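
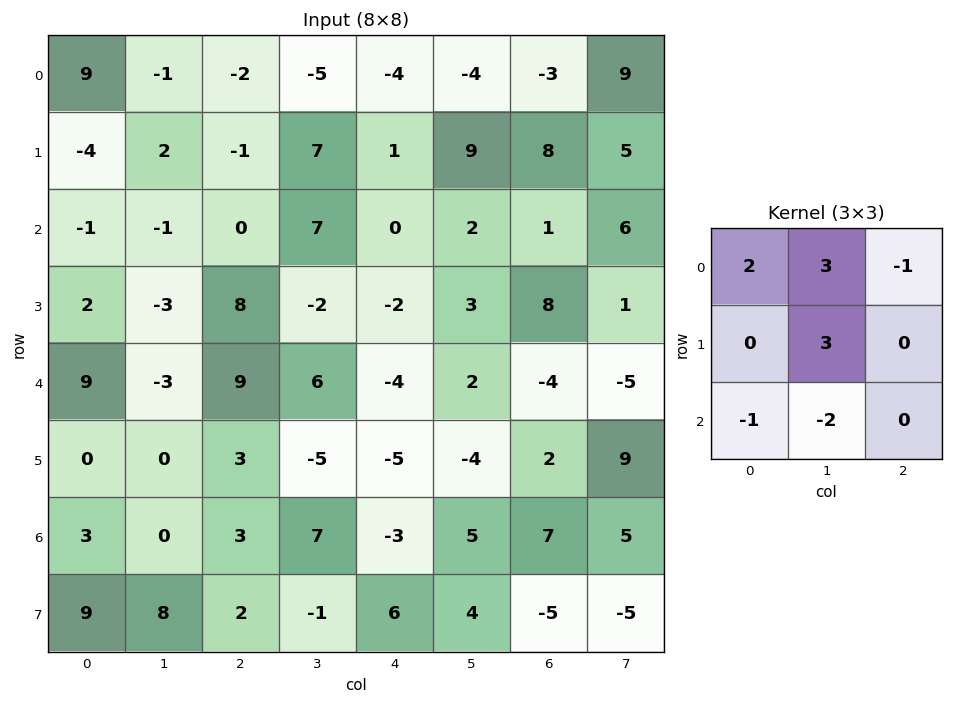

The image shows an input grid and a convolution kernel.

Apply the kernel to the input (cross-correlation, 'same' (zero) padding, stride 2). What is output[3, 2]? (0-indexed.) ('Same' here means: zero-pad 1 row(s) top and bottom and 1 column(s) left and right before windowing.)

The receptive field on the zero-padded input at this output position is [-5 -5 -4 / 7 -3 5 / -1 6 4]. Elementwise product with the kernel and sum: -5·2 + -5·3 + -4·-1 + -3·3 + -1·-1 + 6·-2.

-41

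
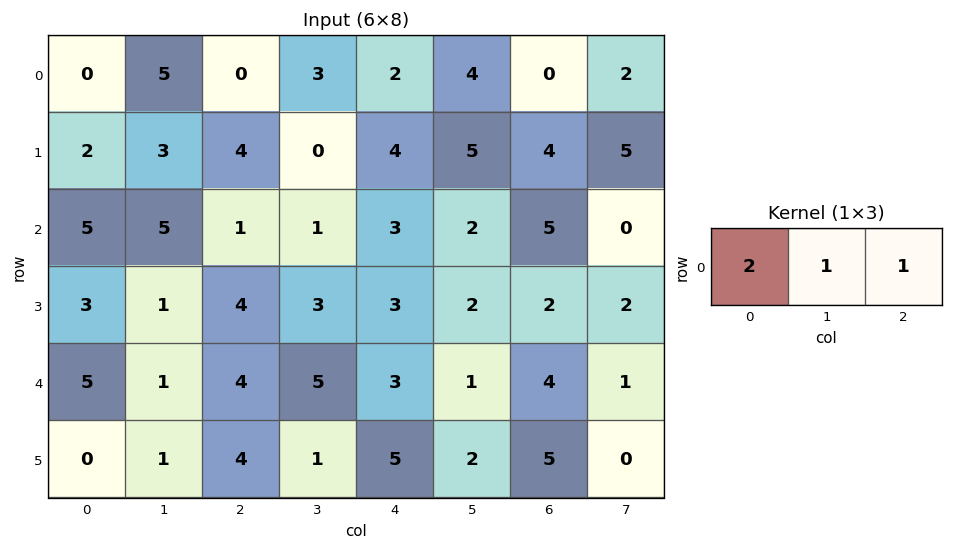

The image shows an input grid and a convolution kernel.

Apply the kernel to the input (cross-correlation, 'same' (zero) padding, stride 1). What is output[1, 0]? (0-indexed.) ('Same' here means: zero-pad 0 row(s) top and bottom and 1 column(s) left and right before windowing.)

5

The receptive field on the zero-padded input at this output position is [0 2 3]. Elementwise product with the kernel and sum: 0·2 + 2·1 + 3·1.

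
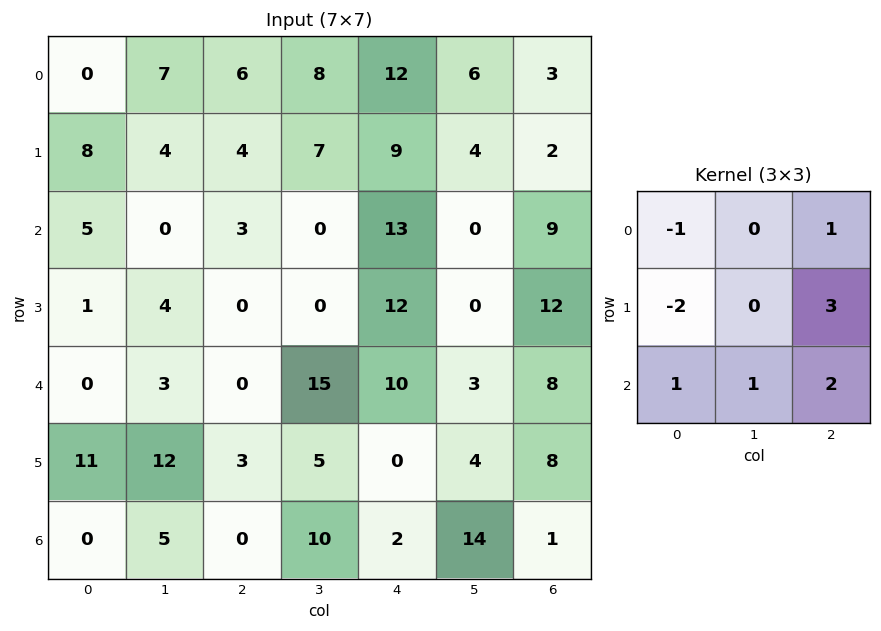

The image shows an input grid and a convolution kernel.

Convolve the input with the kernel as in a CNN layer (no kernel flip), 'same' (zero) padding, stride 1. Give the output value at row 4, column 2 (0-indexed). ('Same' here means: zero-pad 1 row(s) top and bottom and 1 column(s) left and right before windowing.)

60

The receptive field on the zero-padded input at this output position is [4 0 0 / 3 0 15 / 12 3 5]. Elementwise product with the kernel and sum: 4·-1 + 0·1 + 3·-2 + 15·3 + 12·1 + 3·1 + 5·2.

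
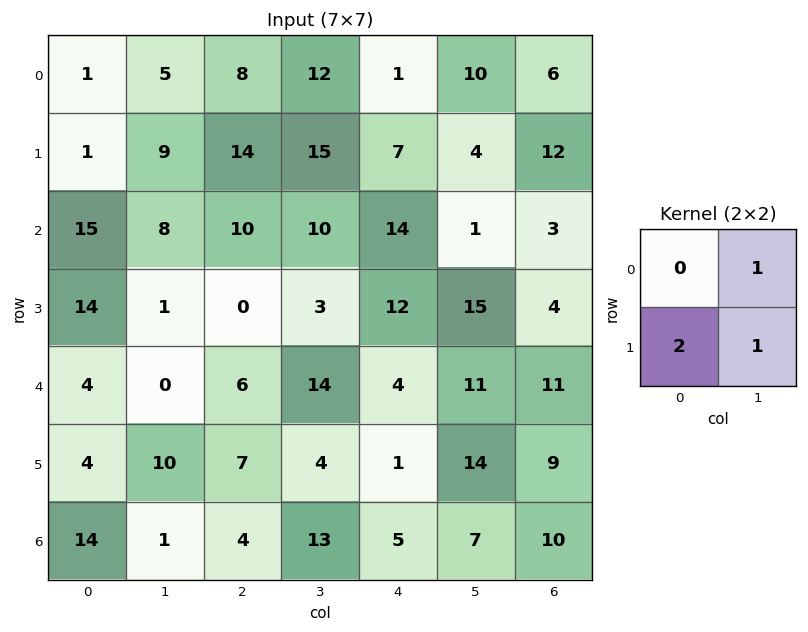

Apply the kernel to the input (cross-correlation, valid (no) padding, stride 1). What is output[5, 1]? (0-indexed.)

The receptive field on the input at this output position is [10 7 / 1 4]. Elementwise product with the kernel and sum: 7·1 + 1·2 + 4·1.

13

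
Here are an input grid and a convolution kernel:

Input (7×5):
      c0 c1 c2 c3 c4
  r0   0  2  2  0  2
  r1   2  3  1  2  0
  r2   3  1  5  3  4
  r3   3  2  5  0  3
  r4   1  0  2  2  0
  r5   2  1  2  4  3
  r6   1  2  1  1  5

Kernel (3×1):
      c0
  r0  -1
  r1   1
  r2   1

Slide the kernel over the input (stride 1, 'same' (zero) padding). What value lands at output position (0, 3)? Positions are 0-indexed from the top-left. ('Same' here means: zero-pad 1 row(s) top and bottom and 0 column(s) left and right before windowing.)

2

The receptive field on the zero-padded input at this output position is [0 / 0 / 2]. Elementwise product with the kernel and sum: 0·-1 + 0·1 + 2·1.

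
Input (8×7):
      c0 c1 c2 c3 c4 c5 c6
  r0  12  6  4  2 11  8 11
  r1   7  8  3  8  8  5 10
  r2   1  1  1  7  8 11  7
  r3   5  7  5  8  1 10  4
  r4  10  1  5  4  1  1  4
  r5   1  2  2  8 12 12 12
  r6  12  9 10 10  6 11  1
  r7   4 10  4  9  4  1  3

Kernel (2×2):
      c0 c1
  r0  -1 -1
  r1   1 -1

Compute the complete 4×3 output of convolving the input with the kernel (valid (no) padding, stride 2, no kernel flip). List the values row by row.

Output[0,0]: The receptive field on the input at this output position is [12 6 / 7 8]. Elementwise product with the kernel and sum: 12·-1 + 6·-1 + 7·1 + 8·-1.

-19 -11 -16
-4 -11 -28
-12 -15 -2
-27 -25 -14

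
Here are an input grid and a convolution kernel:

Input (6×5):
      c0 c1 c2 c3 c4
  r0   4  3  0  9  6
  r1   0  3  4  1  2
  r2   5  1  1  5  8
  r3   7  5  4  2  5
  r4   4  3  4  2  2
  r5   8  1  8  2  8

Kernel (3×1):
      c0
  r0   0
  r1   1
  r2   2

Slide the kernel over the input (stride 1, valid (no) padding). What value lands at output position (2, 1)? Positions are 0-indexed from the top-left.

The receptive field on the input at this output position is [1 / 5 / 3]. Elementwise product with the kernel and sum: 5·1 + 3·2.

11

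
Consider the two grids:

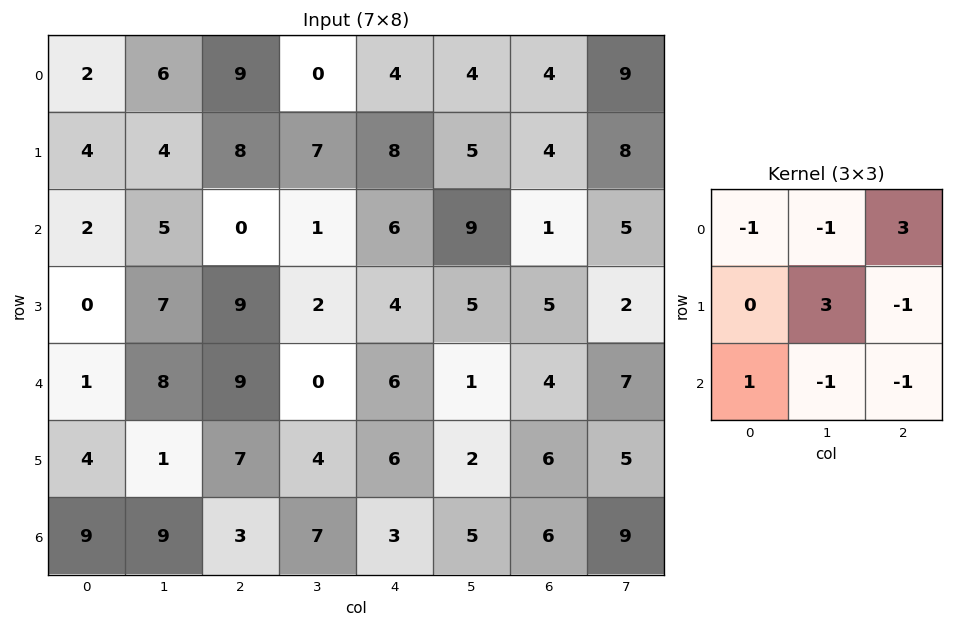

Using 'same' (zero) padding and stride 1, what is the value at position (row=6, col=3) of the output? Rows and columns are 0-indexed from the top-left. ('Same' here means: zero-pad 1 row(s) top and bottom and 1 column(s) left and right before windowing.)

25

The receptive field on the zero-padded input at this output position is [7 4 6 / 3 7 3 / 0 0 0]. Elementwise product with the kernel and sum: 7·-1 + 4·-1 + 6·3 + 7·3 + 3·-1 + 0·1 + 0·-1 + 0·-1.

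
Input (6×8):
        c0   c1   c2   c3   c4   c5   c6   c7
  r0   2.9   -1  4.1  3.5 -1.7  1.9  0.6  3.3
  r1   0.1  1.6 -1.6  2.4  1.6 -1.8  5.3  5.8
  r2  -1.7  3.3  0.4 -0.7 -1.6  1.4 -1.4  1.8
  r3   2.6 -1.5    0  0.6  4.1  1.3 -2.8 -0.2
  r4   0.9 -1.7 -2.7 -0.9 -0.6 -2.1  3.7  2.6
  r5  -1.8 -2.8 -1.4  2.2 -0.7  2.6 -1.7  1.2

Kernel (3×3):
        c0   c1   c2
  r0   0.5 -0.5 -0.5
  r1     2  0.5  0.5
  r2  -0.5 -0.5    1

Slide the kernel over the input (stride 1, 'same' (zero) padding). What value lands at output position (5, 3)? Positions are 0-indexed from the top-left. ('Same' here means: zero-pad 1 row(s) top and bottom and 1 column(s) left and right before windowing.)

The receptive field on the zero-padded input at this output position is [-2.7 -0.9 -0.6 / -1.4 2.2 -0.7 / 0 0 0]. Elementwise product with the kernel and sum: -2.7·0.5 + -0.9·-0.5 + -0.6·-0.5 + -1.4·2 + 2.2·0.5 + -0.7·0.5 + 0·-0.5 + 0·-0.5 + 0·1.

-2.65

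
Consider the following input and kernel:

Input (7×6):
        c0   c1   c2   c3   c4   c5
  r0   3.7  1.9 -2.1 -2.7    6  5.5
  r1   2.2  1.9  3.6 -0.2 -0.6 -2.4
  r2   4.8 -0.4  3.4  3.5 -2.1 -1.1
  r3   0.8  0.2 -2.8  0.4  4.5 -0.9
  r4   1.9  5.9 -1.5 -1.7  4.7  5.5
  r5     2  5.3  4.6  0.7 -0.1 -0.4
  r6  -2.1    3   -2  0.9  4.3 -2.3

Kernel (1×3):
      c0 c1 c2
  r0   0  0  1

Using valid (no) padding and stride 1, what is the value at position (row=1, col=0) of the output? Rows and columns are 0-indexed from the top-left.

The receptive field on the input at this output position is [2.2 1.9 3.6]. Elementwise product with the kernel and sum: 3.6·1.

3.6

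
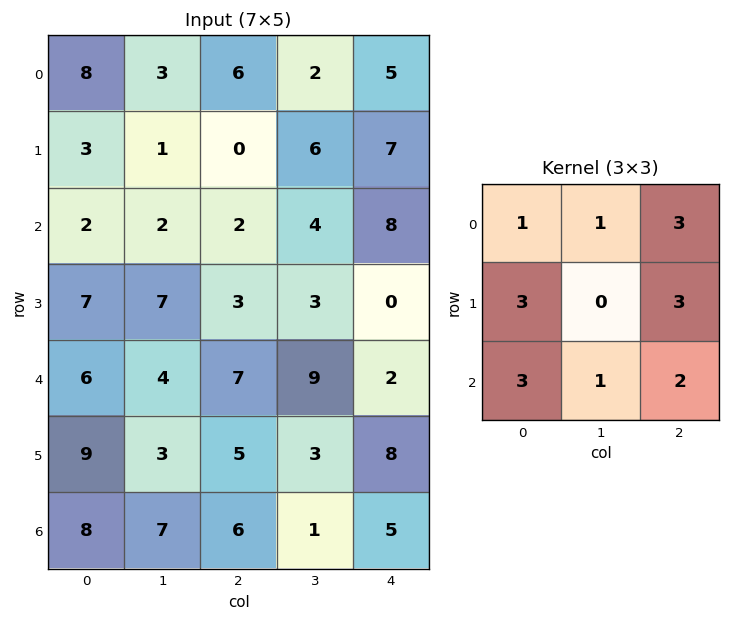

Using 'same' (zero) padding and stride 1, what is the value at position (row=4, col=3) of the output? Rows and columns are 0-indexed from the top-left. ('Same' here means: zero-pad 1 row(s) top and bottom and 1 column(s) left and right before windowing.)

The receptive field on the zero-padded input at this output position is [3 3 0 / 7 9 2 / 5 3 8]. Elementwise product with the kernel and sum: 3·1 + 3·1 + 0·3 + 7·3 + 2·3 + 5·3 + 3·1 + 8·2.

67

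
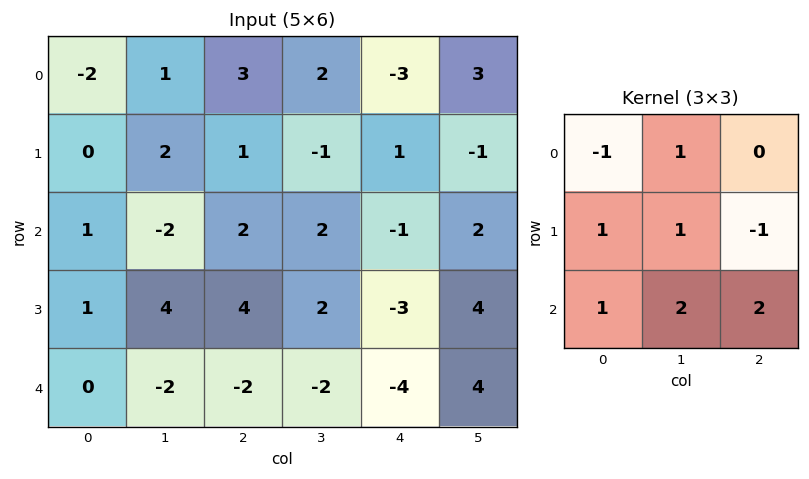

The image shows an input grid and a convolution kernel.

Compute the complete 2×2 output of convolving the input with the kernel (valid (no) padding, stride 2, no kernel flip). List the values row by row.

5 2
-10 -5

Output[0,0]: The receptive field on the input at this output position is [-2 1 3 / 0 2 1 / 1 -2 2]. Elementwise product with the kernel and sum: -2·-1 + 1·1 + 0·1 + 2·1 + 1·-1 + 1·1 + -2·2 + 2·2.
Output[0,1]: The receptive field on the input at this output position is [3 2 -3 / 1 -1 1 / 2 2 -1]. Elementwise product with the kernel and sum: 3·-1 + 2·1 + 1·1 + -1·1 + 1·-1 + 2·1 + 2·2 + -1·2.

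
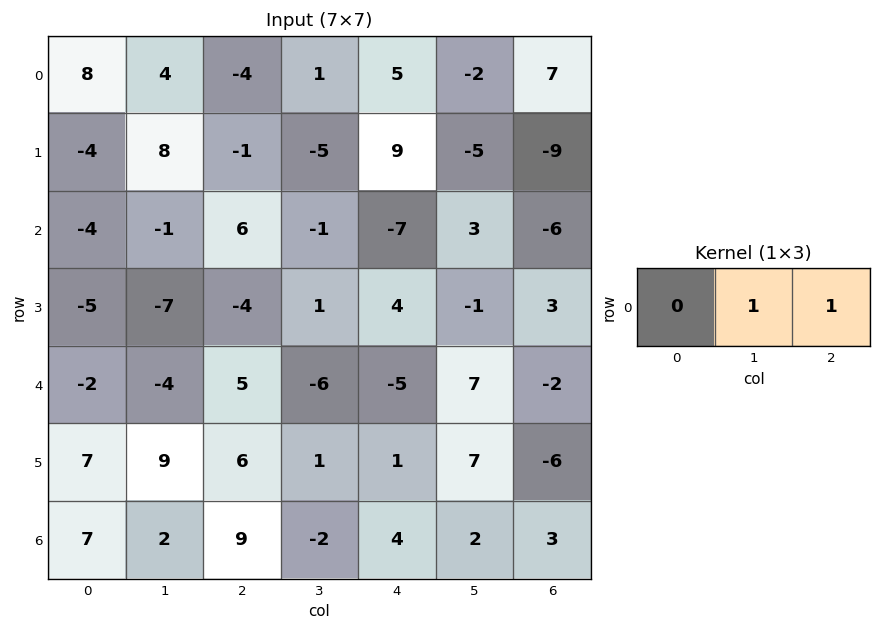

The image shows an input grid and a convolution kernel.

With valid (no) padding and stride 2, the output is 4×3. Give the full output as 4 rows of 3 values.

Output[0,0]: The receptive field on the input at this output position is [8 4 -4]. Elementwise product with the kernel and sum: 4·1 + -4·1.

0 6 5
5 -8 -3
1 -11 5
11 2 5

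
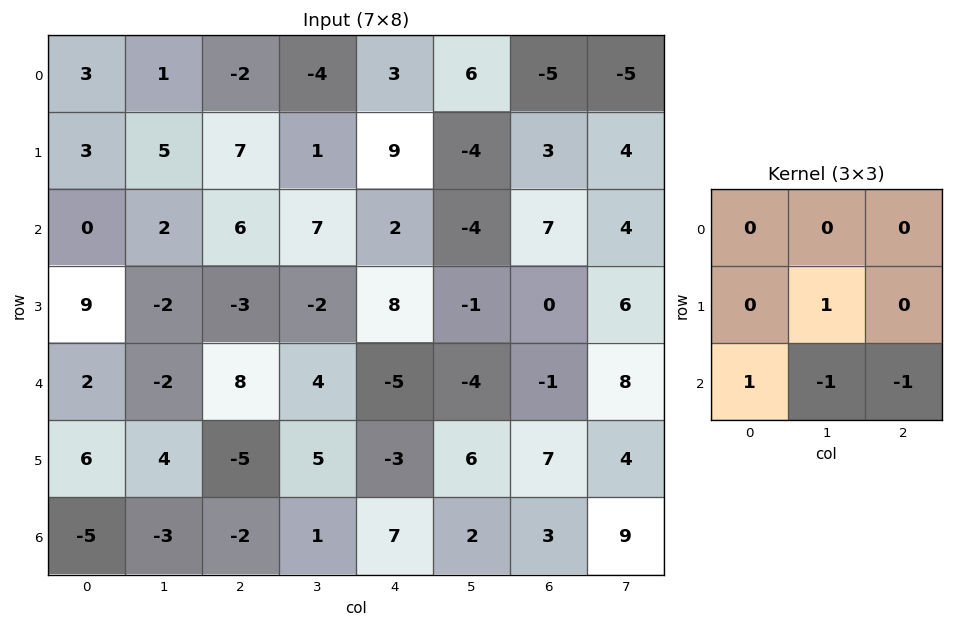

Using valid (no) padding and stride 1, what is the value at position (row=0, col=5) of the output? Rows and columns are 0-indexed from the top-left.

The receptive field on the input at this output position is [6 -5 -5 / -4 3 4 / -4 7 4]. Elementwise product with the kernel and sum: 3·1 + -4·1 + 7·-1 + 4·-1.

-12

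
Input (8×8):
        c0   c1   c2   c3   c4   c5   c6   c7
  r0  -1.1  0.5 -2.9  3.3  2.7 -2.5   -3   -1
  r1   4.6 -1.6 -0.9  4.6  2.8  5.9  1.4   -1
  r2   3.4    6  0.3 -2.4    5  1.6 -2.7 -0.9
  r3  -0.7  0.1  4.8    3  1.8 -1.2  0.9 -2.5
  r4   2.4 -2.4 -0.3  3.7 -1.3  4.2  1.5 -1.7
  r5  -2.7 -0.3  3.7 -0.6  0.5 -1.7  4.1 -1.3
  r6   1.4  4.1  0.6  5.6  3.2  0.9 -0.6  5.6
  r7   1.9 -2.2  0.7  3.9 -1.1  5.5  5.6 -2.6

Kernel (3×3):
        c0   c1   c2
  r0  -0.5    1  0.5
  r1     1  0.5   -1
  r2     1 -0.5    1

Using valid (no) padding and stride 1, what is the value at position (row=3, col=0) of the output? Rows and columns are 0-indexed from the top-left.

5.5

The receptive field on the input at this output position is [-0.7 0.1 4.8 / 2.4 -2.4 -0.3 / -2.7 -0.3 3.7]. Elementwise product with the kernel and sum: -0.7·-0.5 + 0.1·1 + 4.8·0.5 + 2.4·1 + -2.4·0.5 + -0.3·-1 + -2.7·1 + -0.3·-0.5 + 3.7·1.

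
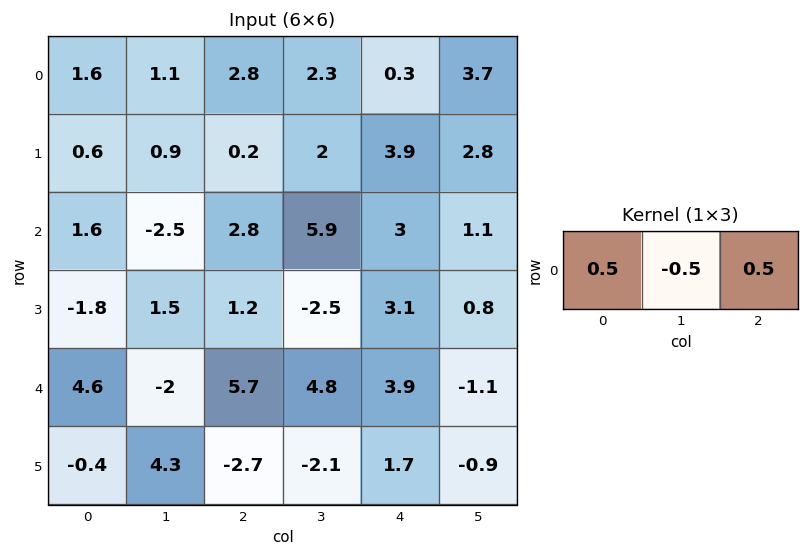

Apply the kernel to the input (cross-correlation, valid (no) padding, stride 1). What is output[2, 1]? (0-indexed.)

The receptive field on the input at this output position is [-2.5 2.8 5.9]. Elementwise product with the kernel and sum: -2.5·0.5 + 2.8·-0.5 + 5.9·0.5.

0.3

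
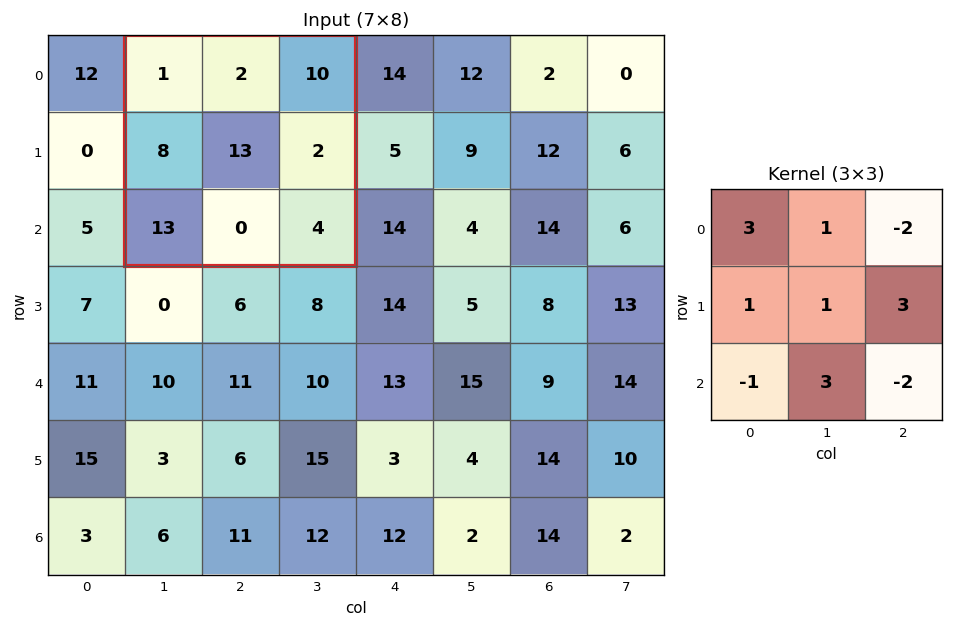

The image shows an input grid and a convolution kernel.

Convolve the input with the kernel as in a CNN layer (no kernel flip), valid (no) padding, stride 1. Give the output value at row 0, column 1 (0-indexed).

The receptive field on the input at this output position is [1 2 10 / 8 13 2 / 13 0 4]. Elementwise product with the kernel and sum: 1·3 + 2·1 + 10·-2 + 8·1 + 13·1 + 2·3 + 13·-1 + 0·3 + 4·-2.

-9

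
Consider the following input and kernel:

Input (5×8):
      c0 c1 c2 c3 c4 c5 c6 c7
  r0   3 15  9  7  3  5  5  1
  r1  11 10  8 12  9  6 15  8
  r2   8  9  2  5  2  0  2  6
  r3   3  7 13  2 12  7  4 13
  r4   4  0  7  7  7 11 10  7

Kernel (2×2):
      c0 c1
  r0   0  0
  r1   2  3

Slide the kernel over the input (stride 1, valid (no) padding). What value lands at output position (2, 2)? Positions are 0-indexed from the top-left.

32

The receptive field on the input at this output position is [2 5 / 13 2]. Elementwise product with the kernel and sum: 13·2 + 2·3.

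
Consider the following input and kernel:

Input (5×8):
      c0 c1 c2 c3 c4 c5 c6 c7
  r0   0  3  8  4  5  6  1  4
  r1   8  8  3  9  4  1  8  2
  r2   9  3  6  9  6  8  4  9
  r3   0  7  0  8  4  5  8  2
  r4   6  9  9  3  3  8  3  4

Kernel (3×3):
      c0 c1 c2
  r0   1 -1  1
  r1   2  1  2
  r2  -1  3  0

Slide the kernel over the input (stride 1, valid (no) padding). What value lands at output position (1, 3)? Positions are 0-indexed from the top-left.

50

The receptive field on the input at this output position is [9 4 1 / 9 6 8 / 8 4 5]. Elementwise product with the kernel and sum: 9·1 + 4·-1 + 1·1 + 9·2 + 6·1 + 8·2 + 8·-1 + 4·3.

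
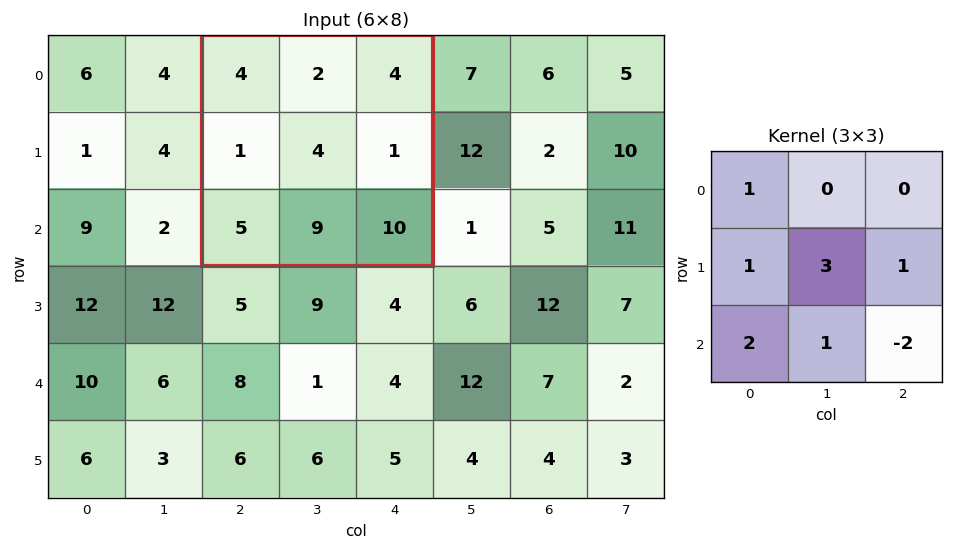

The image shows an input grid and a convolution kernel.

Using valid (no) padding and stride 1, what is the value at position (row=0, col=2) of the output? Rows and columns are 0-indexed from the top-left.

17

The receptive field on the input at this output position is [4 2 4 / 1 4 1 / 5 9 10]. Elementwise product with the kernel and sum: 4·1 + 1·1 + 4·3 + 1·1 + 5·2 + 9·1 + 10·-2.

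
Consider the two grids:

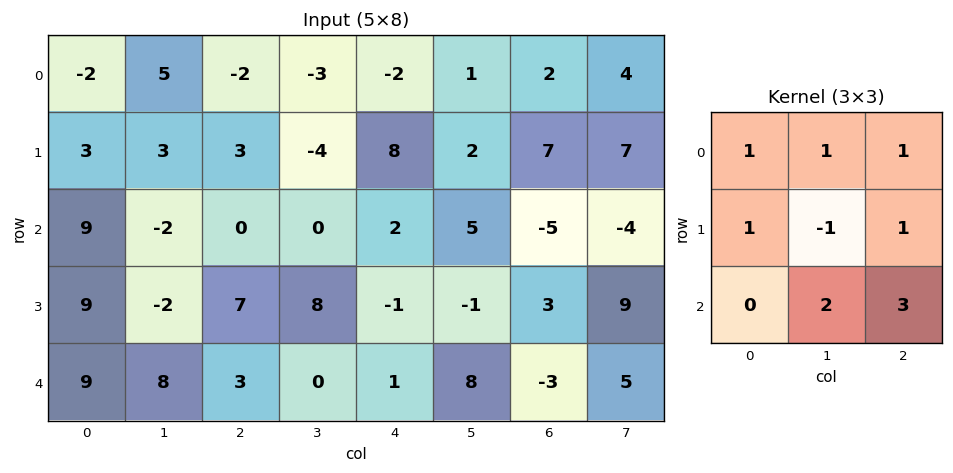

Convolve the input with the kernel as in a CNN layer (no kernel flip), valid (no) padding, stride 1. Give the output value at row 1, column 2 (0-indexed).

22

The receptive field on the input at this output position is [3 -4 8 / 0 0 2 / 7 8 -1]. Elementwise product with the kernel and sum: 3·1 + -4·1 + 8·1 + 0·1 + 0·-1 + 2·1 + 8·2 + -1·3.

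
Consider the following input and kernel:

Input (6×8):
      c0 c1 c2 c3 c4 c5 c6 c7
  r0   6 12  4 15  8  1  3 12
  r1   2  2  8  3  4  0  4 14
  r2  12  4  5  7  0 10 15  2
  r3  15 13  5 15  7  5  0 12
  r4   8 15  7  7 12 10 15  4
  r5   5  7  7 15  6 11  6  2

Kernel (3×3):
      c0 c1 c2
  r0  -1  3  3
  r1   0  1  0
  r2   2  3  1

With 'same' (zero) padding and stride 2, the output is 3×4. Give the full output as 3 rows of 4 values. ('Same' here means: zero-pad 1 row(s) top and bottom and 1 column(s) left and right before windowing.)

Output[0,0]: The receptive field on the zero-padded input at this output position is [0 0 0 / 0 6 12 / 0 2 2]. Elementwise product with the kernel and sum: 0·-1 + 0·3 + 0·3 + 6·1 + 0·2 + 2·3 + 2·1.
Output[0,1]: The receptive field on the zero-padded input at this output position is [0 0 0 / 12 4 15 / 2 8 3]. Elementwise product with the kernel and sum: 0·-1 + 0·3 + 0·3 + 4·1 + 2·2 + 8·3 + 3·1.

14 35 26 29
82 92 65 91
114 104 92 88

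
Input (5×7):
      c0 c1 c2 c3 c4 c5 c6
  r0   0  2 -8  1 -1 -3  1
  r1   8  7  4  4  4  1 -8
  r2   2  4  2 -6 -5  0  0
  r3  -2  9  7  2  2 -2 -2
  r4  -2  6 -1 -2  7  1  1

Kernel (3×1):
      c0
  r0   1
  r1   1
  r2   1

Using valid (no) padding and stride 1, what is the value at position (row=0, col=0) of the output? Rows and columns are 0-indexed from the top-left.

The receptive field on the input at this output position is [0 / 8 / 2]. Elementwise product with the kernel and sum: 0·1 + 8·1 + 2·1.

10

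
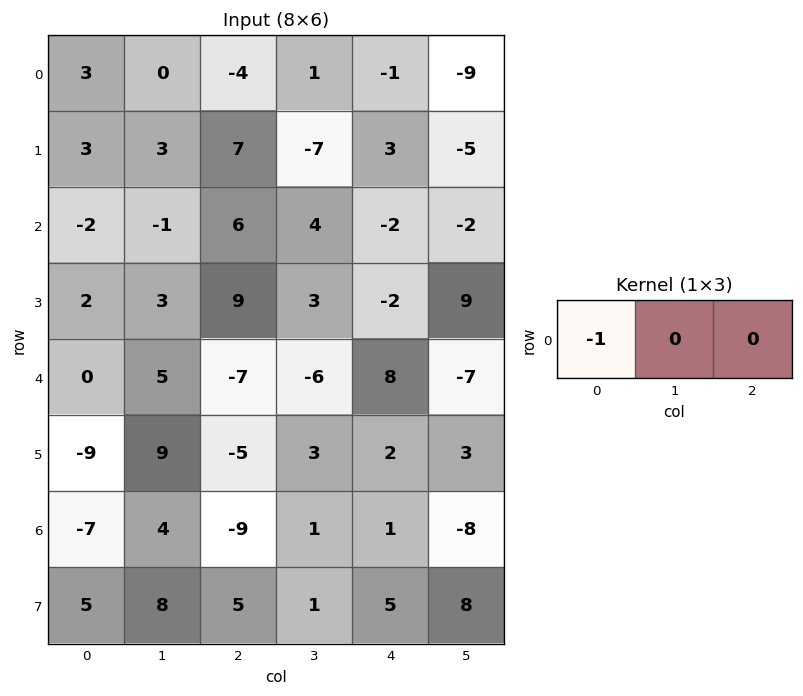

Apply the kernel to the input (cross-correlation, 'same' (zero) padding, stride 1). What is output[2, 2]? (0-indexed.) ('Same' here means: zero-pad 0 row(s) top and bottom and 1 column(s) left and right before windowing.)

The receptive field on the zero-padded input at this output position is [-1 6 4]. Elementwise product with the kernel and sum: -1·-1.

1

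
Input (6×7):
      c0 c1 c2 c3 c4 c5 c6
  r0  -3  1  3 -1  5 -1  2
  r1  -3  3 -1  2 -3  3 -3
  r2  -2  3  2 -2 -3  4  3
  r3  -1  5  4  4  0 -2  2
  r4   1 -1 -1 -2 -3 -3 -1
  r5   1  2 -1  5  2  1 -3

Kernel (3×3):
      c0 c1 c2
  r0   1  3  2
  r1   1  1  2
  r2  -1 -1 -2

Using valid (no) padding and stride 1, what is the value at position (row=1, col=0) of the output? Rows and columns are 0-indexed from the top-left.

The receptive field on the input at this output position is [-3 3 -1 / -2 3 2 / -1 5 4]. Elementwise product with the kernel and sum: -3·1 + 3·3 + -1·2 + -2·1 + 3·1 + 2·2 + -1·-1 + 5·-1 + 4·-2.

-3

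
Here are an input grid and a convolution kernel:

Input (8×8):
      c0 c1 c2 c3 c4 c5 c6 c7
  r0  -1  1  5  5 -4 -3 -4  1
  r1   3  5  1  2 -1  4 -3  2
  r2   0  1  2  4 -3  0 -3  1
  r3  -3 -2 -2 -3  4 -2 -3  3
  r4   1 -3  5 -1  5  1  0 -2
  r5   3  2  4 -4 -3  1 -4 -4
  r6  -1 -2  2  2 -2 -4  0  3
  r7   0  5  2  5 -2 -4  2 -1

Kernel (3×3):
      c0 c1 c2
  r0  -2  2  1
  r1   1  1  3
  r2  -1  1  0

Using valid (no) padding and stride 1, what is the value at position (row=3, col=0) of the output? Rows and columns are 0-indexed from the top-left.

12

The receptive field on the input at this output position is [-3 -2 -2 / 1 -3 5 / 3 2 4]. Elementwise product with the kernel and sum: -3·-2 + -2·2 + -2·1 + 1·1 + -3·1 + 5·3 + 3·-1 + 2·1.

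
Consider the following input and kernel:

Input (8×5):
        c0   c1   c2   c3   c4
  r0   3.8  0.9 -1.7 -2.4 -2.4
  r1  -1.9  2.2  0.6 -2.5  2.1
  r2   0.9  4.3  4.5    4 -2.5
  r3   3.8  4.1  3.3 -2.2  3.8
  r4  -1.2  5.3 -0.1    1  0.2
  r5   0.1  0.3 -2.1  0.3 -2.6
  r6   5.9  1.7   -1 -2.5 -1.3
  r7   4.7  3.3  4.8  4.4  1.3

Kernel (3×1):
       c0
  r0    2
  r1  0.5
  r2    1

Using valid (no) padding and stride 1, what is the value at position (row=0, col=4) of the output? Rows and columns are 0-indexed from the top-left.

The receptive field on the input at this output position is [-2.4 / 2.1 / -2.5]. Elementwise product with the kernel and sum: -2.4·2 + 2.1·0.5 + -2.5·1.

-6.25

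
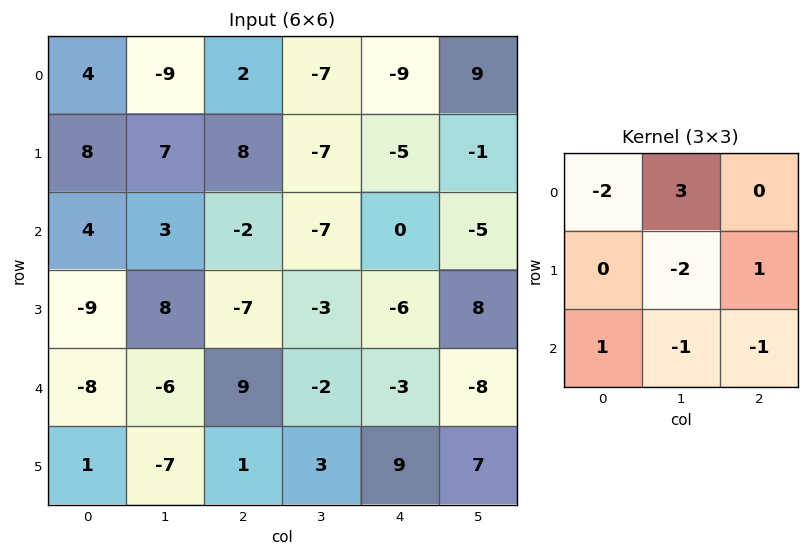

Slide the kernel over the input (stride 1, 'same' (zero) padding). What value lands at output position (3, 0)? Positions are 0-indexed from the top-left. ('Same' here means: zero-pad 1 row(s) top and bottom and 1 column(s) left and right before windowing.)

The receptive field on the zero-padded input at this output position is [0 4 3 / 0 -9 8 / 0 -8 -6]. Elementwise product with the kernel and sum: 0·-2 + 4·3 + -9·-2 + 8·1 + 0·1 + -8·-1 + -6·-1.

52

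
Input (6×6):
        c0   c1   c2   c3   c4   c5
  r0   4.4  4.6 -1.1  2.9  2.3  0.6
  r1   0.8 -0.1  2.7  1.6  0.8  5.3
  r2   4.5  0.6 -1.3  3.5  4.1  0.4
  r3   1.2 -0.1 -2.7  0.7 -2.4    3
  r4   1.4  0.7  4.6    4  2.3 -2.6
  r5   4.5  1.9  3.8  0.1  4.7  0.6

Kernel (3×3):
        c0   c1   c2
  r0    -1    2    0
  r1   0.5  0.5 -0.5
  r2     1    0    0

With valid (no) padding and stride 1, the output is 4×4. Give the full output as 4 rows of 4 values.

Output[0,0]: The receptive field on the input at this output position is [4.4 4.6 -1.1 / 0.8 -0.1 2.7 / 4.5 0.6 -1.3]. Elementwise product with the kernel and sum: 4.4·-1 + 4.6·2 + 0.8·0.5 + -0.1·0.5 + 2.7·-0.5 + 4.5·1.

8.3 -5.7 7.35 3.75
3.4 3.3 -3.15 4.3
0 -4.25 13.1 6.35
1.85 -2.75 11.05 -0.95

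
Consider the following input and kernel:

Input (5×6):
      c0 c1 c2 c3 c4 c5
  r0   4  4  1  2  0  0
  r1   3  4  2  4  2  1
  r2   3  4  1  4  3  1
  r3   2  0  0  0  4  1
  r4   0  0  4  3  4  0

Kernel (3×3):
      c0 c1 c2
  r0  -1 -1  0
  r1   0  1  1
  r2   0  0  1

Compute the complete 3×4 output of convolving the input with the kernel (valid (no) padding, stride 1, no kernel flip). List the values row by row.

Output[0,0]: The receptive field on the input at this output position is [4 4 1 / 3 4 2 / 3 4 1]. Elementwise product with the kernel and sum: 4·-1 + 4·-1 + 4·1 + 2·1 + 1·1.
Output[0,1]: The receptive field on the input at this output position is [4 1 2 / 4 2 4 / 4 1 4]. Elementwise product with the kernel and sum: 4·-1 + 1·-1 + 2·1 + 4·1 + 4·1.

-1 5 6 2
-2 -1 5 -1
-3 -2 3 -2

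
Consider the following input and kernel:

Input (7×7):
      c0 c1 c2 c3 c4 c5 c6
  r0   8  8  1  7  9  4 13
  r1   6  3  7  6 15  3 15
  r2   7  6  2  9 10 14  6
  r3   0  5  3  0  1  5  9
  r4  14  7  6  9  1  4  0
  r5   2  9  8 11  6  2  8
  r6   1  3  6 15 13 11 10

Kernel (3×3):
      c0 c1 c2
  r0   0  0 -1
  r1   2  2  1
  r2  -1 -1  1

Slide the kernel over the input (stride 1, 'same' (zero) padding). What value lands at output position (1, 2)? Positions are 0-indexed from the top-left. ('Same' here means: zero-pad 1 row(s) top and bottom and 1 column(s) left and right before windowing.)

20

The receptive field on the zero-padded input at this output position is [8 1 7 / 3 7 6 / 6 2 9]. Elementwise product with the kernel and sum: 7·-1 + 3·2 + 7·2 + 6·1 + 6·-1 + 2·-1 + 9·1.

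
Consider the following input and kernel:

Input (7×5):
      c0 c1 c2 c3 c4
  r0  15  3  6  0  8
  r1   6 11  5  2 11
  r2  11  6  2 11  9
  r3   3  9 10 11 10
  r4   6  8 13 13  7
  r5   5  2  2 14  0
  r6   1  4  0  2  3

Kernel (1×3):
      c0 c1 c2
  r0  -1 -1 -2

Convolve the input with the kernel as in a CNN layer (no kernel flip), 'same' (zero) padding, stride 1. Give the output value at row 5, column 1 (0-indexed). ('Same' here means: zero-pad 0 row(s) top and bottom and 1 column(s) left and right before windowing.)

-11

The receptive field on the zero-padded input at this output position is [5 2 2]. Elementwise product with the kernel and sum: 5·-1 + 2·-1 + 2·-2.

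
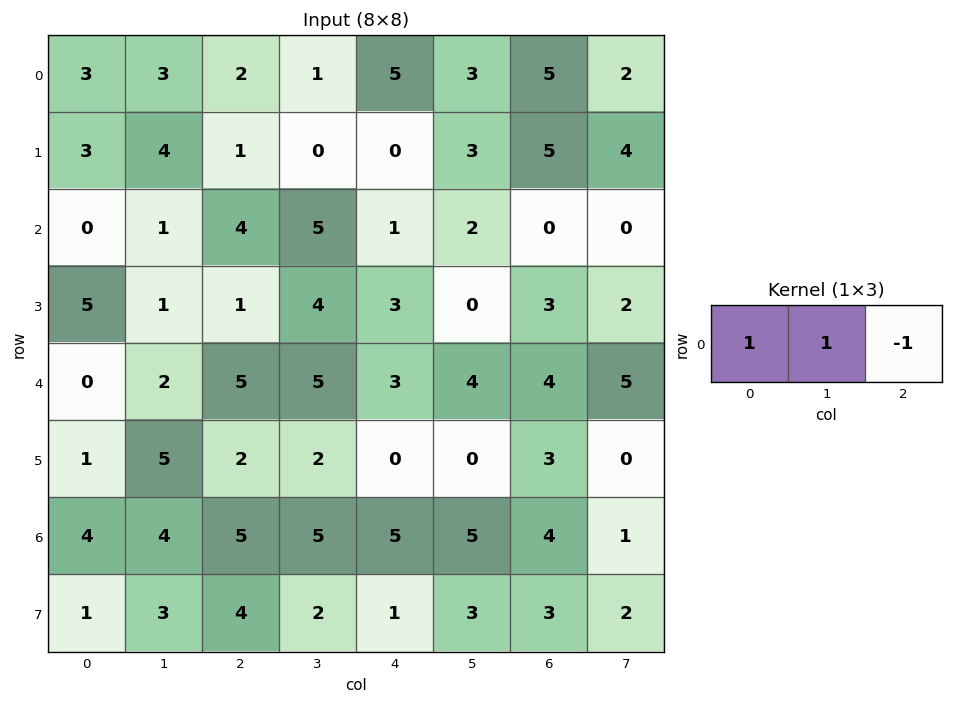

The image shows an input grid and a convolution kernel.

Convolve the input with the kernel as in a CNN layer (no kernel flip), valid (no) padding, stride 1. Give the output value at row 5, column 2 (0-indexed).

4

The receptive field on the input at this output position is [2 2 0]. Elementwise product with the kernel and sum: 2·1 + 2·1 + 0·-1.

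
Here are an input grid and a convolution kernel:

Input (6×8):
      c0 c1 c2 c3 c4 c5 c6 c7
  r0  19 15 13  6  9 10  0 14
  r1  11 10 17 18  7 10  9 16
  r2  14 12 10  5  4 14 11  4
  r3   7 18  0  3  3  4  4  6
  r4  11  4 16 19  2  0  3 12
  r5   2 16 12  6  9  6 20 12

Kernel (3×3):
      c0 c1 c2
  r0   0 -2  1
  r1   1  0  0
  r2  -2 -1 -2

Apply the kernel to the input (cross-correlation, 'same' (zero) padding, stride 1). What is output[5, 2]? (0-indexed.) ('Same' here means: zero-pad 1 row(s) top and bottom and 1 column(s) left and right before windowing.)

3

The receptive field on the zero-padded input at this output position is [4 16 19 / 16 12 6 / 0 0 0]. Elementwise product with the kernel and sum: 16·-2 + 19·1 + 16·1 + 0·-2 + 0·-1 + 0·-2.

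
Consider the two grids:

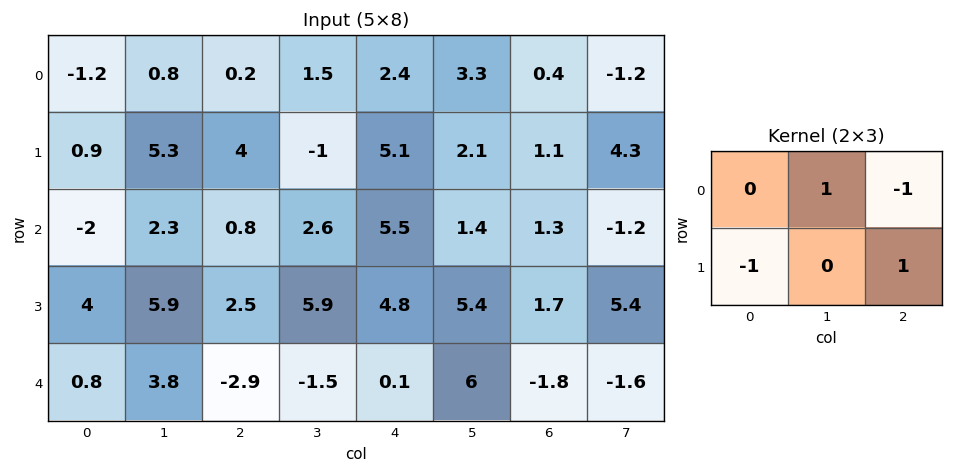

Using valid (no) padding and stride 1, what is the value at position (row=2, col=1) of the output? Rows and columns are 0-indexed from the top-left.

The receptive field on the input at this output position is [2.3 0.8 2.6 / 5.9 2.5 5.9]. Elementwise product with the kernel and sum: 0.8·1 + 2.6·-1 + 5.9·-1 + 5.9·1.

-1.8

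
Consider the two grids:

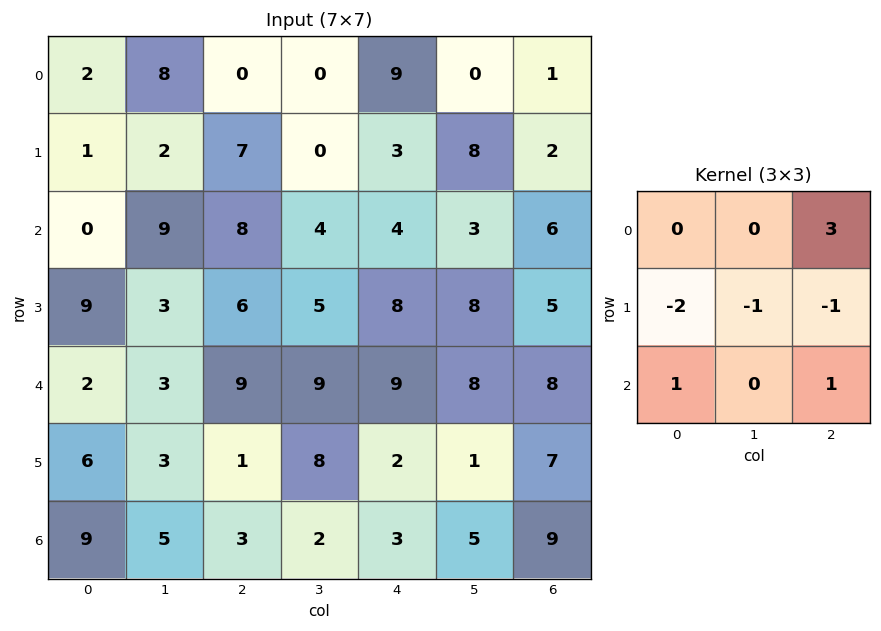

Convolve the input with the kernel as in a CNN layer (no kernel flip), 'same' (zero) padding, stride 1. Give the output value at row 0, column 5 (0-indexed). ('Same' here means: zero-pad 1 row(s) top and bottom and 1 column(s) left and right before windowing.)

-14

The receptive field on the zero-padded input at this output position is [0 0 0 / 9 0 1 / 3 8 2]. Elementwise product with the kernel and sum: 0·3 + 9·-2 + 0·-1 + 1·-1 + 3·1 + 2·1.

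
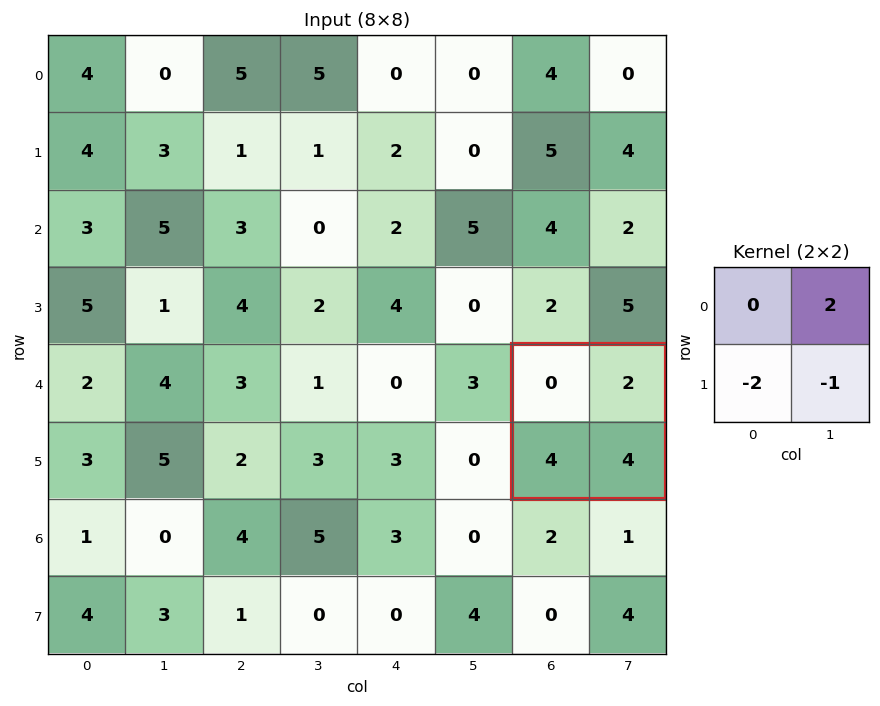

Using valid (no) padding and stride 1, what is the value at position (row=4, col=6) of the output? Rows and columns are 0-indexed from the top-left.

-8

The receptive field on the input at this output position is [0 2 / 4 4]. Elementwise product with the kernel and sum: 2·2 + 4·-2 + 4·-1.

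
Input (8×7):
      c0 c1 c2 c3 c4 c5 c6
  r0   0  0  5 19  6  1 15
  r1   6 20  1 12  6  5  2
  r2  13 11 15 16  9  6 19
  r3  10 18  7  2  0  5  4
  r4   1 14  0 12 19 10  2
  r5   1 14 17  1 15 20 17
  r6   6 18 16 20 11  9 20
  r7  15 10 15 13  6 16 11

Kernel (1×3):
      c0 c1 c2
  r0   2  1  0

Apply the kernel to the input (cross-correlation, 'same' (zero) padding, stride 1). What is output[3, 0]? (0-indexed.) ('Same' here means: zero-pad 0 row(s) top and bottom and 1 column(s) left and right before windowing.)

10

The receptive field on the zero-padded input at this output position is [0 10 18]. Elementwise product with the kernel and sum: 0·2 + 10·1.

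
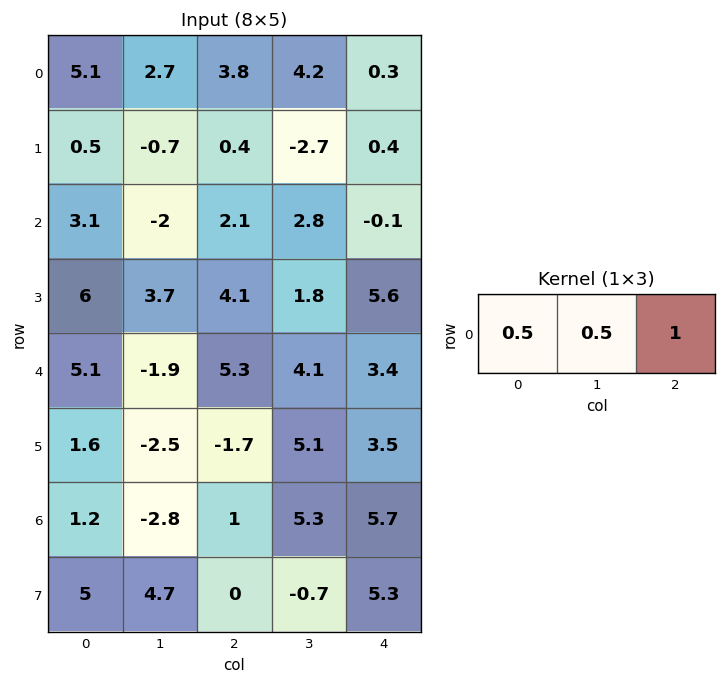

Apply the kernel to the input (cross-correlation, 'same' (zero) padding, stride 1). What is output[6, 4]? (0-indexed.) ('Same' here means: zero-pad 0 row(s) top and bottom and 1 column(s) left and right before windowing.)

The receptive field on the zero-padded input at this output position is [5.3 5.7 0]. Elementwise product with the kernel and sum: 5.3·0.5 + 5.7·0.5 + 0·1.

5.5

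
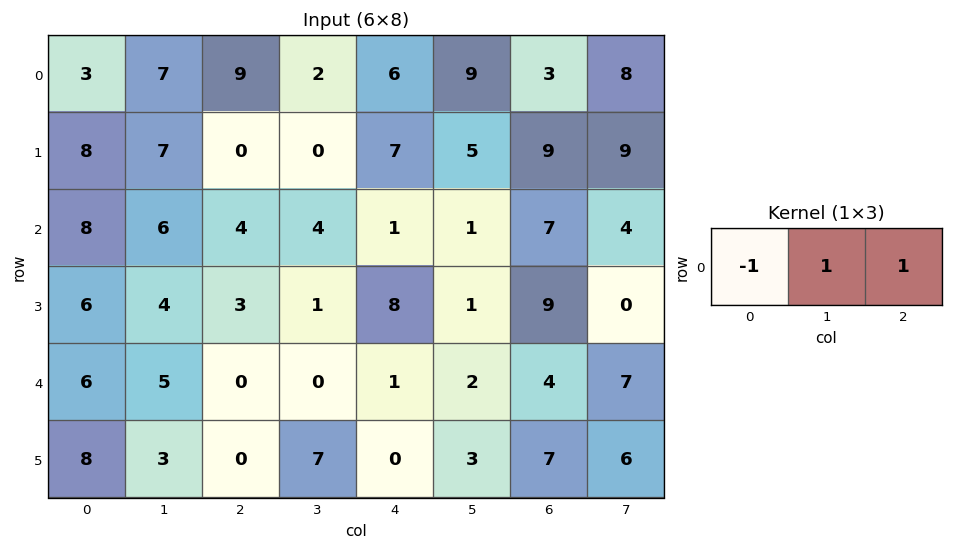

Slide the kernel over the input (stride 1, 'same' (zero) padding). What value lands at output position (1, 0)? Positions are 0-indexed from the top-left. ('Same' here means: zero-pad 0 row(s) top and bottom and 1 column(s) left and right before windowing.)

15

The receptive field on the zero-padded input at this output position is [0 8 7]. Elementwise product with the kernel and sum: 0·-1 + 8·1 + 7·1.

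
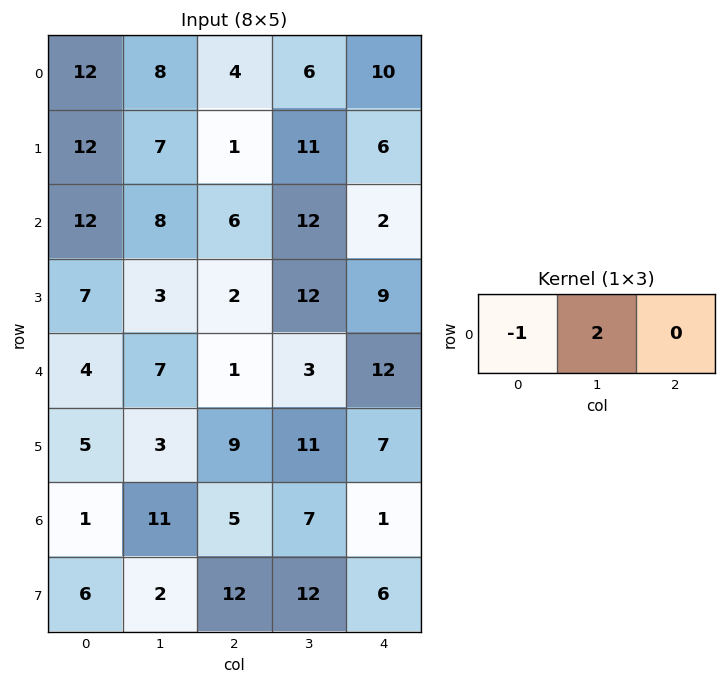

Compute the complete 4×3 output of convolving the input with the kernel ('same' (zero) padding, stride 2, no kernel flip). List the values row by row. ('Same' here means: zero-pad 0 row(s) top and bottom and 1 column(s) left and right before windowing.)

Output[0,0]: The receptive field on the zero-padded input at this output position is [0 12 8]. Elementwise product with the kernel and sum: 0·-1 + 12·2.

24 0 14
24 4 -8
8 -5 21
2 -1 -5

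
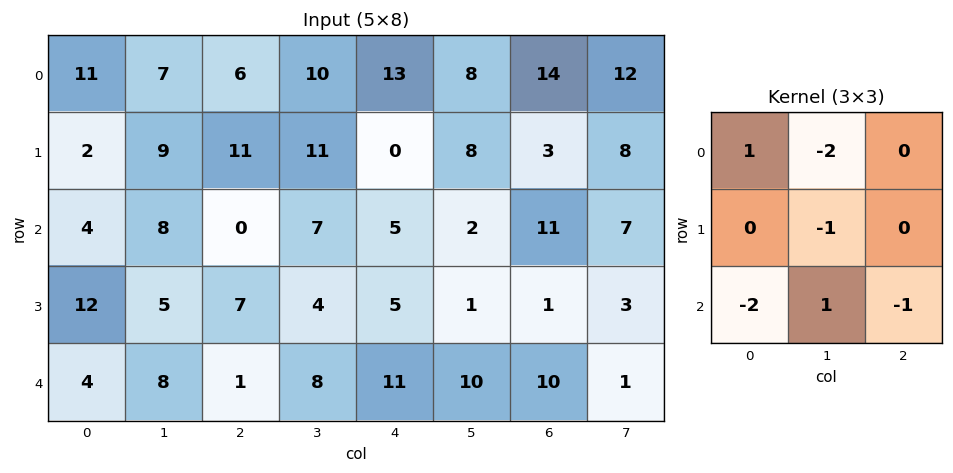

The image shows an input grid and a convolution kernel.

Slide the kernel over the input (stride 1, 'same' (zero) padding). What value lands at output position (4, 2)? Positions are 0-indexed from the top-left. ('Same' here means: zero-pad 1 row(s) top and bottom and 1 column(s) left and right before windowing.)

The receptive field on the zero-padded input at this output position is [5 7 4 / 8 1 8 / 0 0 0]. Elementwise product with the kernel and sum: 5·1 + 7·-2 + 1·-1 + 0·-2 + 0·1 + 0·-1.

-10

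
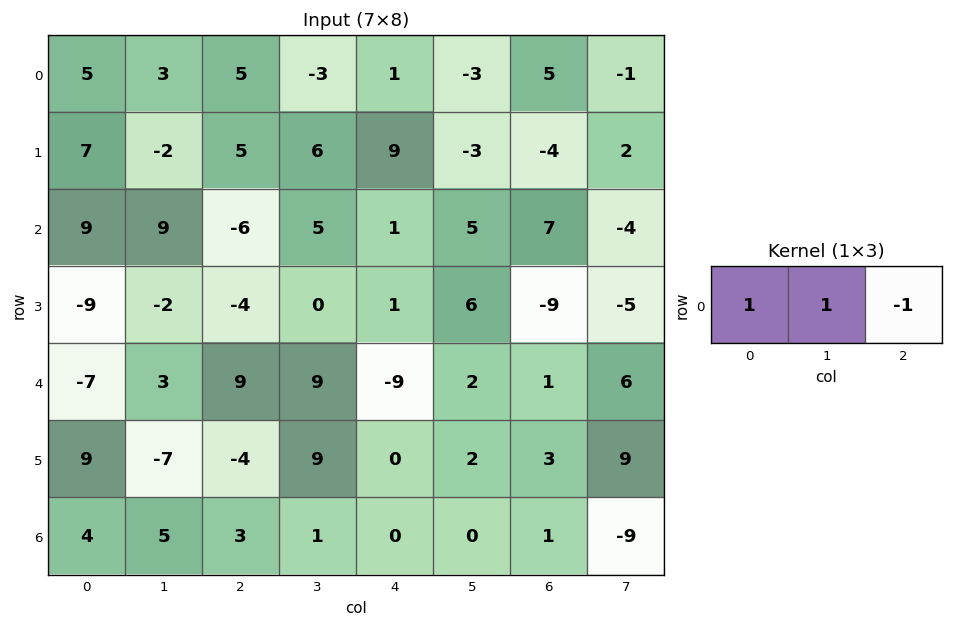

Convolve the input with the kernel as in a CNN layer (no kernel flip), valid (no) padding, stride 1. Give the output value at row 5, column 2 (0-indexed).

The receptive field on the input at this output position is [-4 9 0]. Elementwise product with the kernel and sum: -4·1 + 9·1 + 0·-1.

5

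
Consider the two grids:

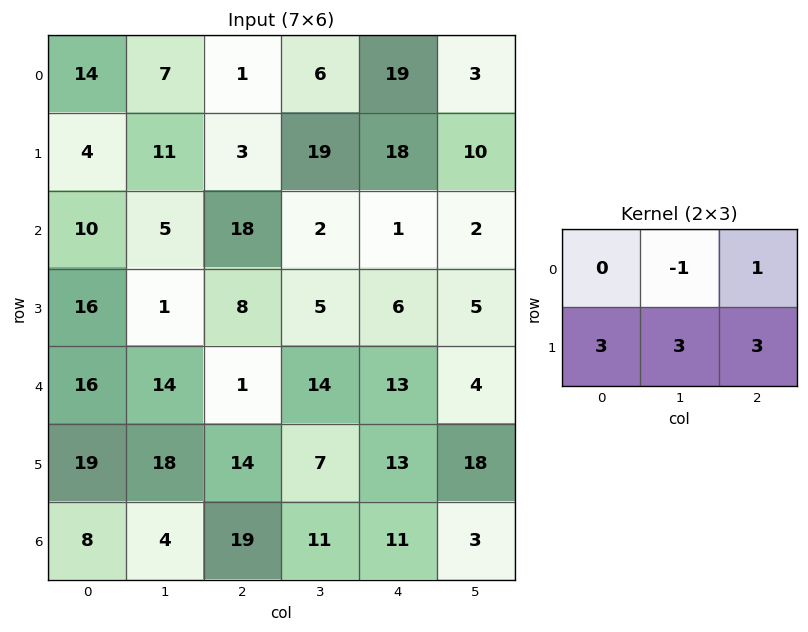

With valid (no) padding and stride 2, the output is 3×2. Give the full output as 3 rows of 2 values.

Output[0,0]: The receptive field on the input at this output position is [14 7 1 / 4 11 3]. Elementwise product with the kernel and sum: 7·-1 + 1·1 + 4·3 + 11·3 + 3·3.
Output[0,1]: The receptive field on the input at this output position is [1 6 19 / 3 19 18]. Elementwise product with the kernel and sum: 6·-1 + 19·1 + 3·3 + 19·3 + 18·3.

48 133
88 56
140 101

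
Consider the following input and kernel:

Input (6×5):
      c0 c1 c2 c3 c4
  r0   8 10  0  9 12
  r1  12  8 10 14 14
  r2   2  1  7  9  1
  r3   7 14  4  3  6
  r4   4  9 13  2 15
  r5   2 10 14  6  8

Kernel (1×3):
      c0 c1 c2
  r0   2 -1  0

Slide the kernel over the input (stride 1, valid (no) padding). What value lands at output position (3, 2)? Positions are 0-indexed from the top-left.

The receptive field on the input at this output position is [4 3 6]. Elementwise product with the kernel and sum: 4·2 + 3·-1.

5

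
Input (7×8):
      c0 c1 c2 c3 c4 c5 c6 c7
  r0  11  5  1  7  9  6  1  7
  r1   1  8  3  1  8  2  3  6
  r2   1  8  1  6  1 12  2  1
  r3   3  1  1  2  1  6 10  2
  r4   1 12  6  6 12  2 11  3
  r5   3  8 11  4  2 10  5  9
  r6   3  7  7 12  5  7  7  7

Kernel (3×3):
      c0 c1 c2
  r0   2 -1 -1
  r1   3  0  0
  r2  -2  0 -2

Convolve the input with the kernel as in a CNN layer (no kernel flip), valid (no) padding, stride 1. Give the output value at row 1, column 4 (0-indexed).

-8

The receptive field on the input at this output position is [8 2 3 / 1 12 2 / 1 6 10]. Elementwise product with the kernel and sum: 8·2 + 2·-1 + 3·-1 + 1·3 + 1·-2 + 10·-2.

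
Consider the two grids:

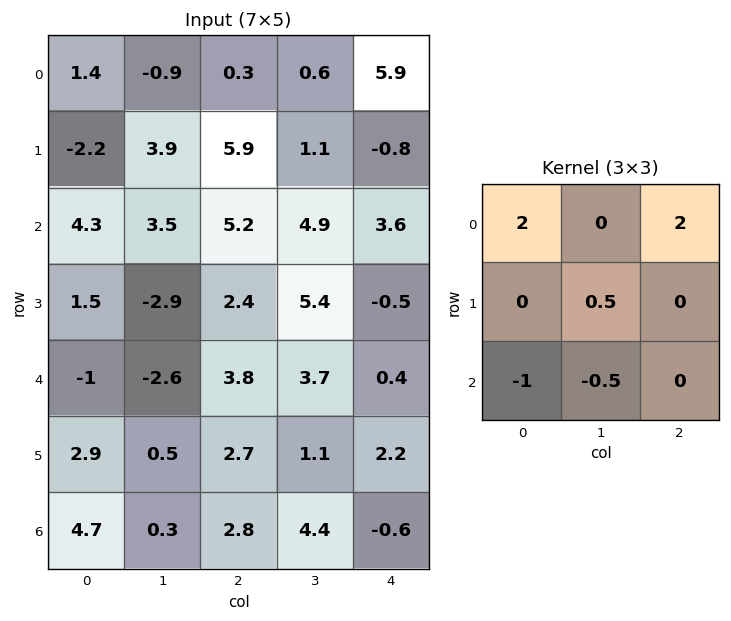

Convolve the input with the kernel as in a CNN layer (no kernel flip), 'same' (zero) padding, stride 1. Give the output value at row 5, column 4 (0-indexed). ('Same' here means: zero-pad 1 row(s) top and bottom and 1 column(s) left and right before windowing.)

4.4

The receptive field on the zero-padded input at this output position is [3.7 0.4 0 / 1.1 2.2 0 / 4.4 -0.6 0]. Elementwise product with the kernel and sum: 3.7·2 + 0·2 + 2.2·0.5 + 4.4·-1 + -0.6·-0.5.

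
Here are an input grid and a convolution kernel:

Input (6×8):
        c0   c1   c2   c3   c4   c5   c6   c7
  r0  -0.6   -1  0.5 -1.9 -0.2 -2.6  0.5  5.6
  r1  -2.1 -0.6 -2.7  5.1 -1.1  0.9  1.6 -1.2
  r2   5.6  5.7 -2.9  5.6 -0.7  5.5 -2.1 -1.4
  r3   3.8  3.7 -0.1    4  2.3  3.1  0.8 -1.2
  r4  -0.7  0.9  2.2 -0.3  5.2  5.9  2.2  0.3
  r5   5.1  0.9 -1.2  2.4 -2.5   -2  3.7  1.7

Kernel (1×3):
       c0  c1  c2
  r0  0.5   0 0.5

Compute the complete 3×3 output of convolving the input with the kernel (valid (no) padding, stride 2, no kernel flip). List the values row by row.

-0.05 0.15 0.15
1.35 -1.8 -1.4
0.75 3.7 3.7

Output[0,0]: The receptive field on the input at this output position is [-0.6 -1 0.5]. Elementwise product with the kernel and sum: -0.6·0.5 + 0.5·0.5.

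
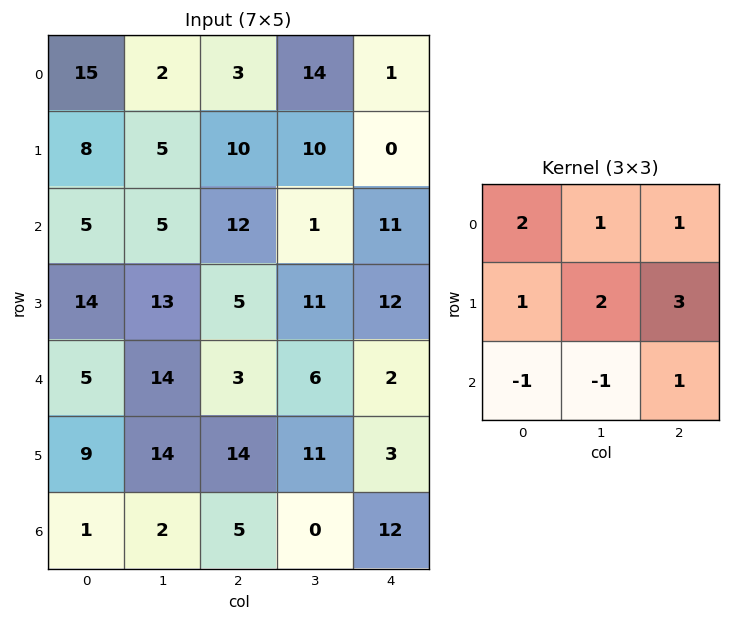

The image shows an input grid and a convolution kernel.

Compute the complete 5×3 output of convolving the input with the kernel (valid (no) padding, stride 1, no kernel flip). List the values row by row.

Output[0,0]: The receptive field on the input at this output position is [15 2 3 / 8 5 10 / 5 5 12]. Elementwise product with the kernel and sum: 15·2 + 2·1 + 3·1 + 8·1 + 5·2 + 10·3 + 5·-1 + 5·-1 + 12·1.
Output[0,1]: The receptive field on the input at this output position is [2 3 14 / 5 10 10 / 5 12 1]. Elementwise product with the kernel and sum: 2·2 + 3·1 + 14·1 + 5·1 + 10·2 + 10·3 + 5·-1 + 12·-1 + 1·1.

85 60 49
60 55 73
66 68 92
79 63 32
108 105 66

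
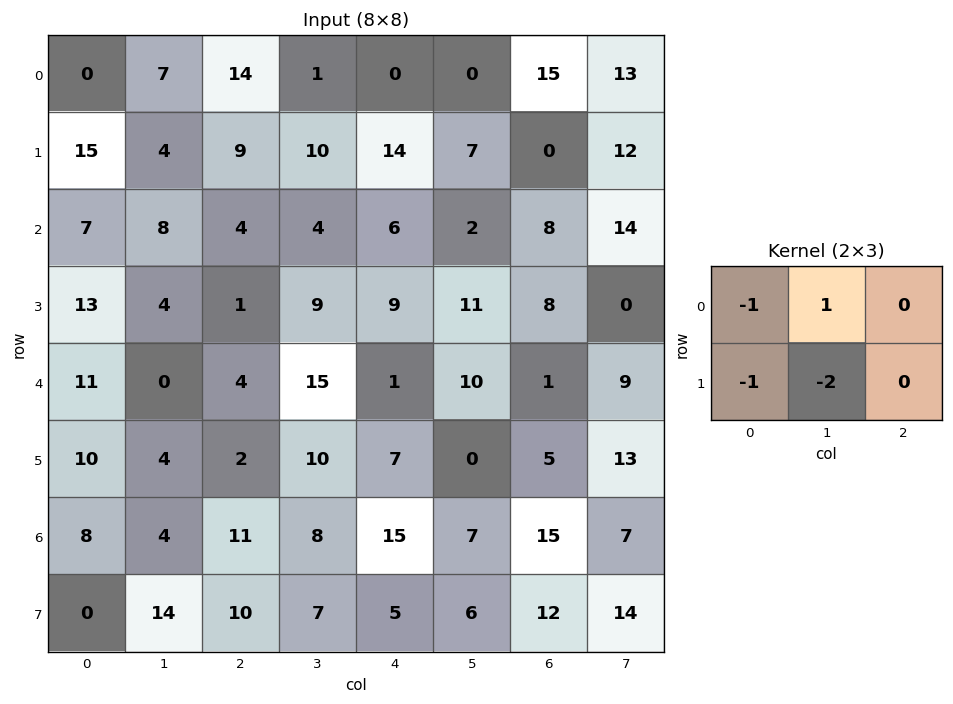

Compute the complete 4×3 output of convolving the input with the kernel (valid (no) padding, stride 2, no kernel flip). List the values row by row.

Output[0,0]: The receptive field on the input at this output position is [0 7 14 / 15 4 9]. Elementwise product with the kernel and sum: 0·-1 + 7·1 + 15·-1 + 4·-2.

-16 -42 -28
-20 -19 -35
-29 -11 2
-32 -27 -25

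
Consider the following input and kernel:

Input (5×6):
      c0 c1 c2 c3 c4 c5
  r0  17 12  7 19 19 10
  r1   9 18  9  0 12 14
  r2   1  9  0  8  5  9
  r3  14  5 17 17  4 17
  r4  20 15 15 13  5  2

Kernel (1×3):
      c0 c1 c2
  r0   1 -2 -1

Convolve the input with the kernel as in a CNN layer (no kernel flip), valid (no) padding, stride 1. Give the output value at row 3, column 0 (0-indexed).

-13

The receptive field on the input at this output position is [14 5 17]. Elementwise product with the kernel and sum: 14·1 + 5·-2 + 17·-1.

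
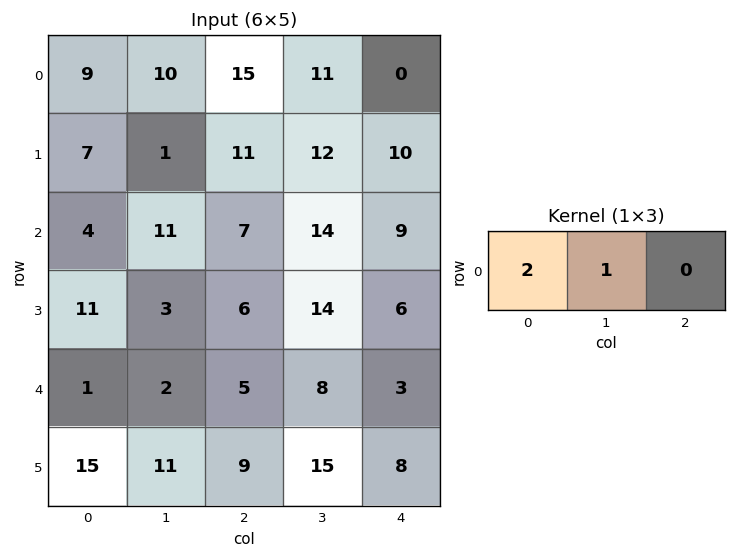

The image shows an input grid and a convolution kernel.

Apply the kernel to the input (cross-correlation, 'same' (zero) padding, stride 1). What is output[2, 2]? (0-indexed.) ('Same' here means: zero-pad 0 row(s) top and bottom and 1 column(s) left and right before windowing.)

The receptive field on the zero-padded input at this output position is [11 7 14]. Elementwise product with the kernel and sum: 11·2 + 7·1.

29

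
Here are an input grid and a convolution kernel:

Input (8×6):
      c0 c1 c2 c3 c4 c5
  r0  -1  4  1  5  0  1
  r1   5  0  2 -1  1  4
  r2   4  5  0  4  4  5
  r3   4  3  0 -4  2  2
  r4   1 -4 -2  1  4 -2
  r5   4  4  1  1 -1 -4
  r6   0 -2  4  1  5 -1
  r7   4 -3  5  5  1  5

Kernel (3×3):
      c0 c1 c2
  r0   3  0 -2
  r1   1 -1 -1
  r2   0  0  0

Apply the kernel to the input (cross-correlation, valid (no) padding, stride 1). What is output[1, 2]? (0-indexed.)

-4

The receptive field on the input at this output position is [2 -1 1 / 0 4 4 / 0 -4 2]. Elementwise product with the kernel and sum: 2·3 + 1·-2 + 0·1 + 4·-1 + 4·-1.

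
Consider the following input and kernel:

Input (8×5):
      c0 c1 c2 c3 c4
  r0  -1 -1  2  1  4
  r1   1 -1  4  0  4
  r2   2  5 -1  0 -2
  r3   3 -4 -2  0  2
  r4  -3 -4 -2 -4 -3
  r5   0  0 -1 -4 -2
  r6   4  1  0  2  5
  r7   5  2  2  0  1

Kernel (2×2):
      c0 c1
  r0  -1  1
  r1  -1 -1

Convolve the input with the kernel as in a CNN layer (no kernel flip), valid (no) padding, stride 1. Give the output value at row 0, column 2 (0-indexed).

The receptive field on the input at this output position is [2 1 / 4 0]. Elementwise product with the kernel and sum: 2·-1 + 1·1 + 4·-1 + 0·-1.

-5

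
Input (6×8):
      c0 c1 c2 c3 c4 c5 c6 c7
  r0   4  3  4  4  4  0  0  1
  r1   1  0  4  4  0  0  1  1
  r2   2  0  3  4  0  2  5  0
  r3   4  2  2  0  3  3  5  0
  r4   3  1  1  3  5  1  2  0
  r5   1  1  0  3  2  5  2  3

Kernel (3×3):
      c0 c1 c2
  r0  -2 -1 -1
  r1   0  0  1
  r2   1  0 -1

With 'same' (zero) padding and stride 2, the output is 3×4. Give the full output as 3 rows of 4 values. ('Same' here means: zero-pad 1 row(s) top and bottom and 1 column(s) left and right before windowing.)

Output[0,0]: The receptive field on the zero-padded input at this output position is [0 0 0 / 0 4 3 / 0 1 0]. Elementwise product with the kernel and sum: 0·-2 + 0·-1 + 0·-1 + 3·1 + 0·1 + 0·-1.
Output[0,1]: The receptive field on the zero-padded input at this output position is [0 0 0 / 3 4 4 / 0 4 4]. Elementwise product with the kernel and sum: 0·-2 + 0·-1 + 0·-1 + 4·1 + 0·1 + 4·-1.

3 0 4 0
-3 -2 -9 1
-6 -5 -7 -9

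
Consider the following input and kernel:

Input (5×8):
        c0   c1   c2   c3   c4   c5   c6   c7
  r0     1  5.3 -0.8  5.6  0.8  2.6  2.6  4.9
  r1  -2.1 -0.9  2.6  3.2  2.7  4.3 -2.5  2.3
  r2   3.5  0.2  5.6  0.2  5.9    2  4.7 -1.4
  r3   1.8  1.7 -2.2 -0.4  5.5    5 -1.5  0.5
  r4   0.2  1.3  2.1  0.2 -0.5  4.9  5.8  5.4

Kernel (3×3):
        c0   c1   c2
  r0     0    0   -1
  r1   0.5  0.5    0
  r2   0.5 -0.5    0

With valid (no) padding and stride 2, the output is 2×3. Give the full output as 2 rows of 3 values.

0.95 4.8 2.85
-4.4 -6.25 -2.15

Output[0,0]: The receptive field on the input at this output position is [1 5.3 -0.8 / -2.1 -0.9 2.6 / 3.5 0.2 5.6]. Elementwise product with the kernel and sum: -0.8·-1 + -2.1·0.5 + -0.9·0.5 + 3.5·0.5 + 0.2·-0.5.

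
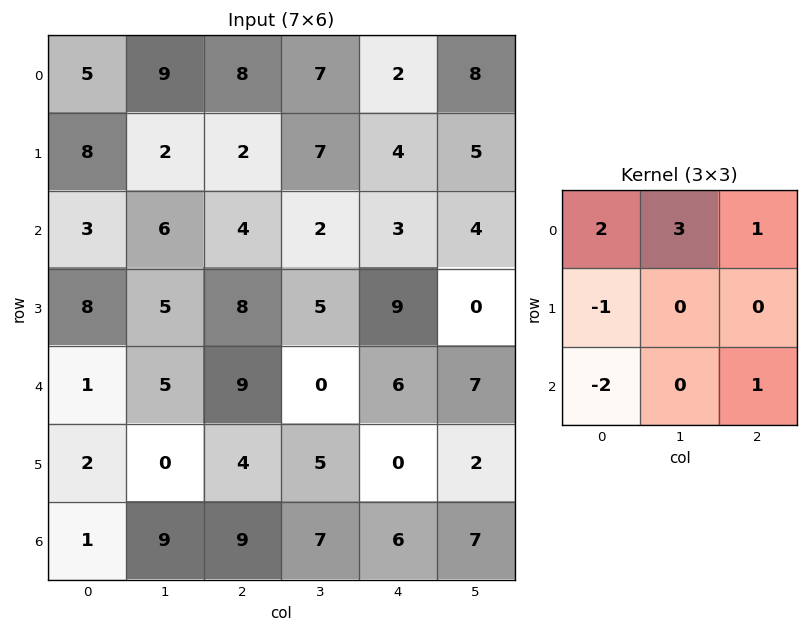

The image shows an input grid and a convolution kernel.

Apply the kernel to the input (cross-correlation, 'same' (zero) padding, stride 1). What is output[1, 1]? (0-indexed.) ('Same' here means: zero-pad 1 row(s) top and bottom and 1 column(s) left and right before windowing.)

35

The receptive field on the zero-padded input at this output position is [5 9 8 / 8 2 2 / 3 6 4]. Elementwise product with the kernel and sum: 5·2 + 9·3 + 8·1 + 8·-1 + 3·-2 + 4·1.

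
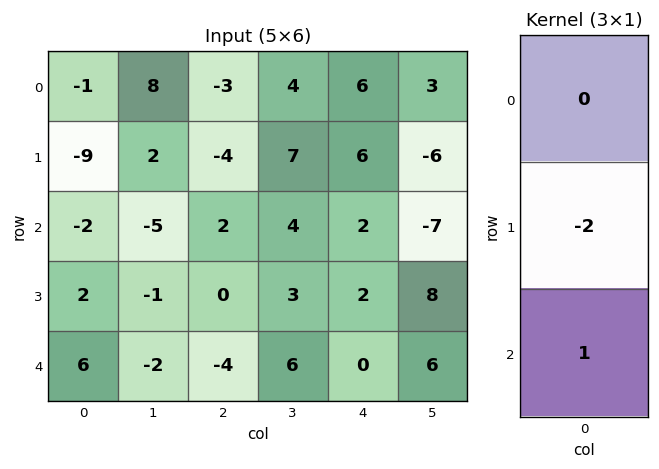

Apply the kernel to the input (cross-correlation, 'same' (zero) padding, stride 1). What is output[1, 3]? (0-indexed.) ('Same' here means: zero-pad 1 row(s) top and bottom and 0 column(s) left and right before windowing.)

The receptive field on the zero-padded input at this output position is [4 / 7 / 4]. Elementwise product with the kernel and sum: 7·-2 + 4·1.

-10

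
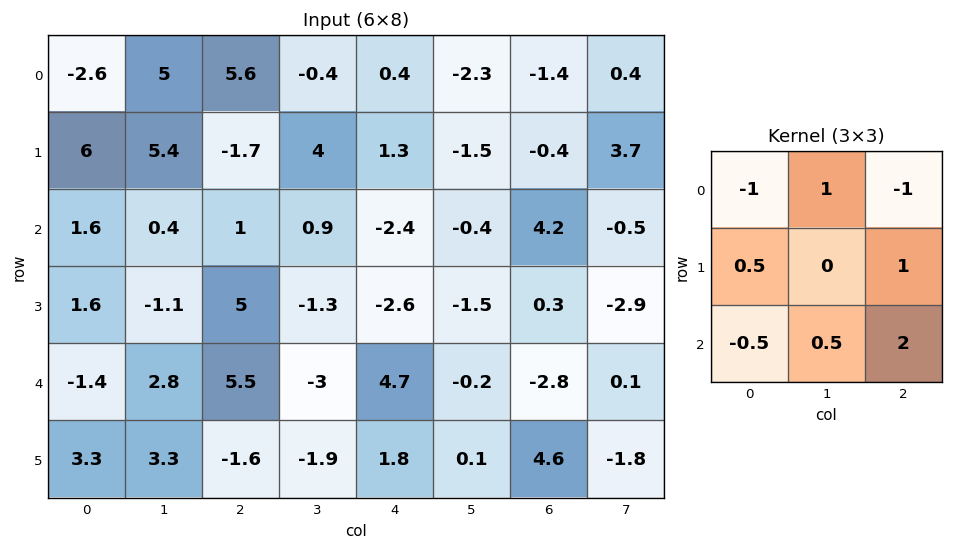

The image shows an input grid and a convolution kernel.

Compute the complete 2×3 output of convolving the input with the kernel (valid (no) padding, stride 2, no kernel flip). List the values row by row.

Output[0,0]: The receptive field on the input at this output position is [-2.6 5 5.6 / 6 5.4 -1.7 / 1.6 0.4 1]. Elementwise product with the kernel and sum: -2.6·-1 + 5·1 + 5.6·-1 + 6·0.5 + -1.7·1 + 1.6·-0.5 + 0.4·0.5 + 1·2.
Output[0,1]: The receptive field on the input at this output position is [5.6 -0.4 0.4 / -1.7 4 1.3 / 1 0.9 -2.4]. Elementwise product with the kernel and sum: 5.6·-1 + -0.4·1 + 0.4·-1 + -1.7·0.5 + 1.3·1 + 1·-0.5 + 0.9·0.5 + -2.4·2.

4.7 -10.8 8.35
16.7 7.35 -11.25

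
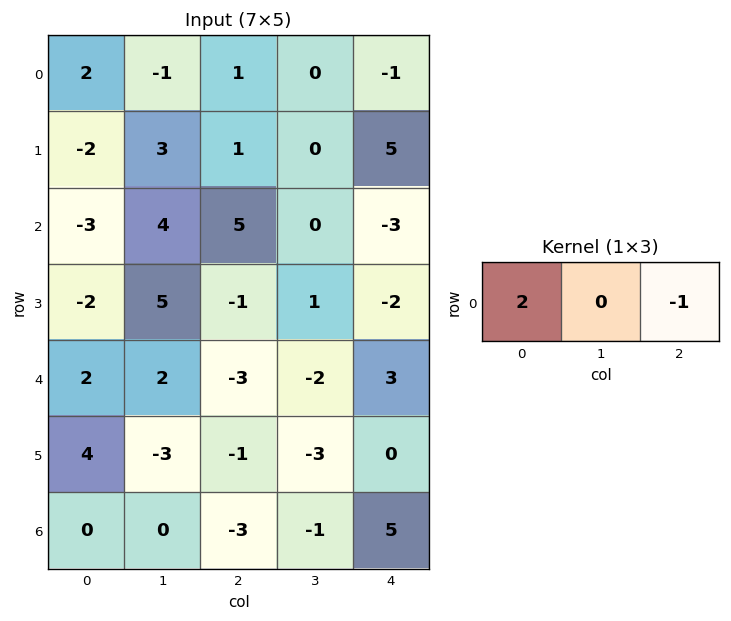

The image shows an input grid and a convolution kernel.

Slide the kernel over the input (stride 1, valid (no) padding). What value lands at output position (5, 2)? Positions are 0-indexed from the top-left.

-2

The receptive field on the input at this output position is [-1 -3 0]. Elementwise product with the kernel and sum: -1·2 + 0·-1.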